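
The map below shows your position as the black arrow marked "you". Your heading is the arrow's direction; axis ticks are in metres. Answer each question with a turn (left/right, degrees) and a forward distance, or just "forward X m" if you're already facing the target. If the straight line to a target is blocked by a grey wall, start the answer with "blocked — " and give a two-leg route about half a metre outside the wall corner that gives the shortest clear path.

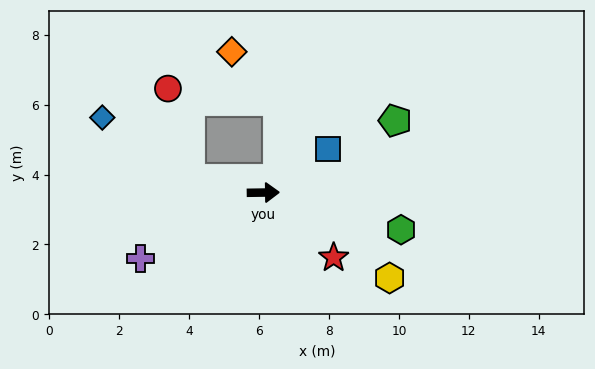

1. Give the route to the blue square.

turn left 33°, forward 2.2 m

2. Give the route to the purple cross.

turn right 153°, forward 4.0 m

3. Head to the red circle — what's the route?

blocked — turn left 168°, forward 2.1 m, then turn right 65°, forward 2.7 m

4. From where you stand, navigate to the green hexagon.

turn right 16°, forward 4.1 m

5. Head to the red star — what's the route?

turn right 44°, forward 2.7 m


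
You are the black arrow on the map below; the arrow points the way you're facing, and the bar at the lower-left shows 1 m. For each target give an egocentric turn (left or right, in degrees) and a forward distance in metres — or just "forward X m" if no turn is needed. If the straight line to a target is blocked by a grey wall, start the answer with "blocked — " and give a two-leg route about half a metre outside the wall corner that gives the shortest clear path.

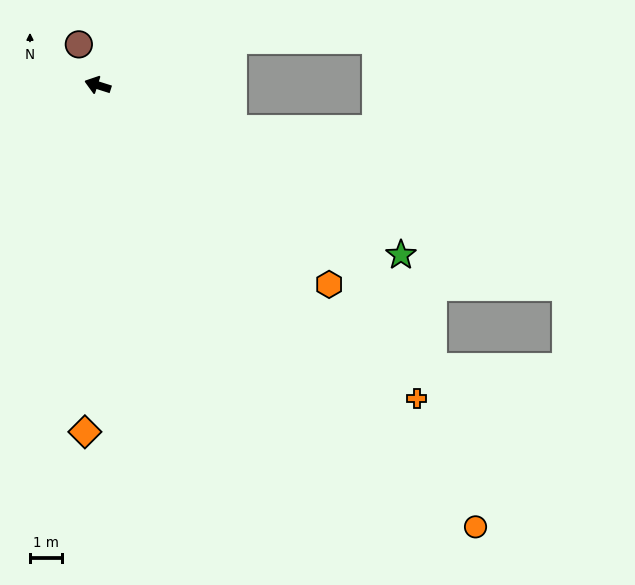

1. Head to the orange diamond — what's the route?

turn left 106°, forward 10.9 m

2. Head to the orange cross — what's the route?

turn left 153°, forward 14.0 m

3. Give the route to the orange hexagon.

turn left 157°, forward 9.6 m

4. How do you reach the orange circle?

turn left 148°, forward 18.2 m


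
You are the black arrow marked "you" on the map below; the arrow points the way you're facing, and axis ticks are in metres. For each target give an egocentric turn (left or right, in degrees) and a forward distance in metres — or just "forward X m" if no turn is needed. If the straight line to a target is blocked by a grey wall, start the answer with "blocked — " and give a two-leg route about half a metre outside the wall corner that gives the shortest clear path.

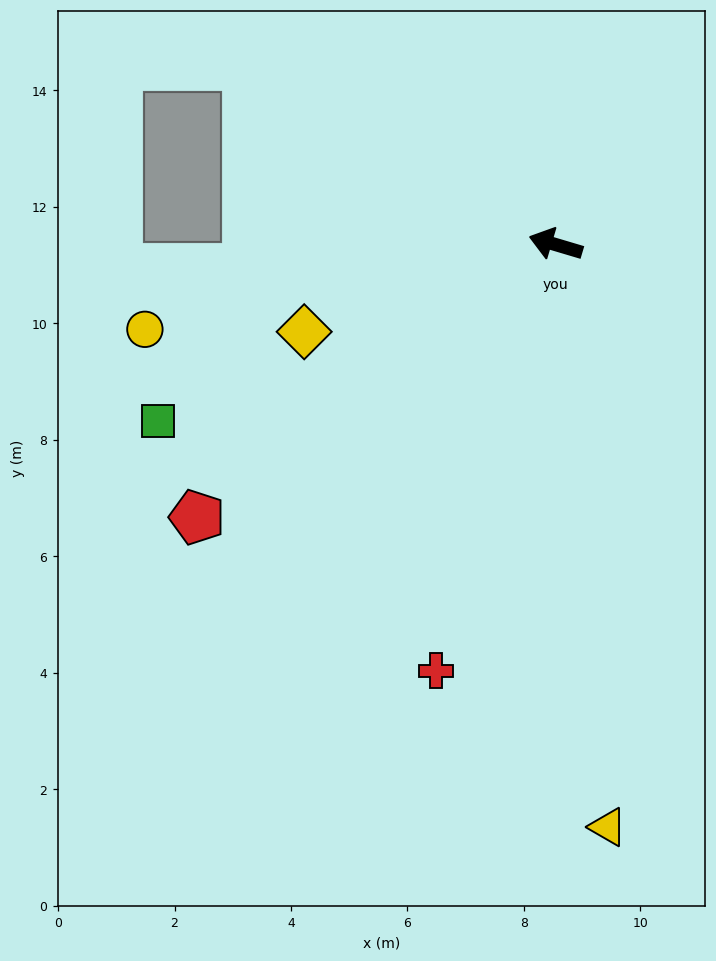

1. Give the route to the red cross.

turn left 91°, forward 7.6 m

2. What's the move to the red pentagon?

turn left 54°, forward 7.7 m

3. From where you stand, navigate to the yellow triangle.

turn left 112°, forward 10.0 m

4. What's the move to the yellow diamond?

turn left 36°, forward 4.6 m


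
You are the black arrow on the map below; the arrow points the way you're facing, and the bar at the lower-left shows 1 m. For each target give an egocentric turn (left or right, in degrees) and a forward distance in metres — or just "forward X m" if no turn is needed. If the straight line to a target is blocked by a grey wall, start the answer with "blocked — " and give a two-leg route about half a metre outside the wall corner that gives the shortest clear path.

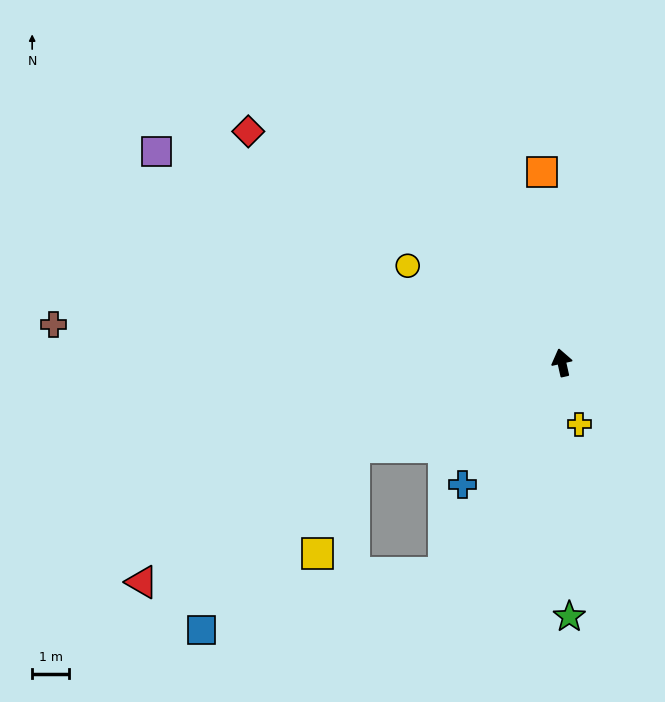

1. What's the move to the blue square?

blocked — turn left 100°, forward 6.1 m, then turn left 27°, forward 6.4 m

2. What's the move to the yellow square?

blocked — turn left 100°, forward 6.1 m, then turn left 48°, forward 3.0 m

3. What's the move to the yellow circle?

turn left 45°, forward 4.9 m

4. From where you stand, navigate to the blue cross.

turn left 128°, forward 4.3 m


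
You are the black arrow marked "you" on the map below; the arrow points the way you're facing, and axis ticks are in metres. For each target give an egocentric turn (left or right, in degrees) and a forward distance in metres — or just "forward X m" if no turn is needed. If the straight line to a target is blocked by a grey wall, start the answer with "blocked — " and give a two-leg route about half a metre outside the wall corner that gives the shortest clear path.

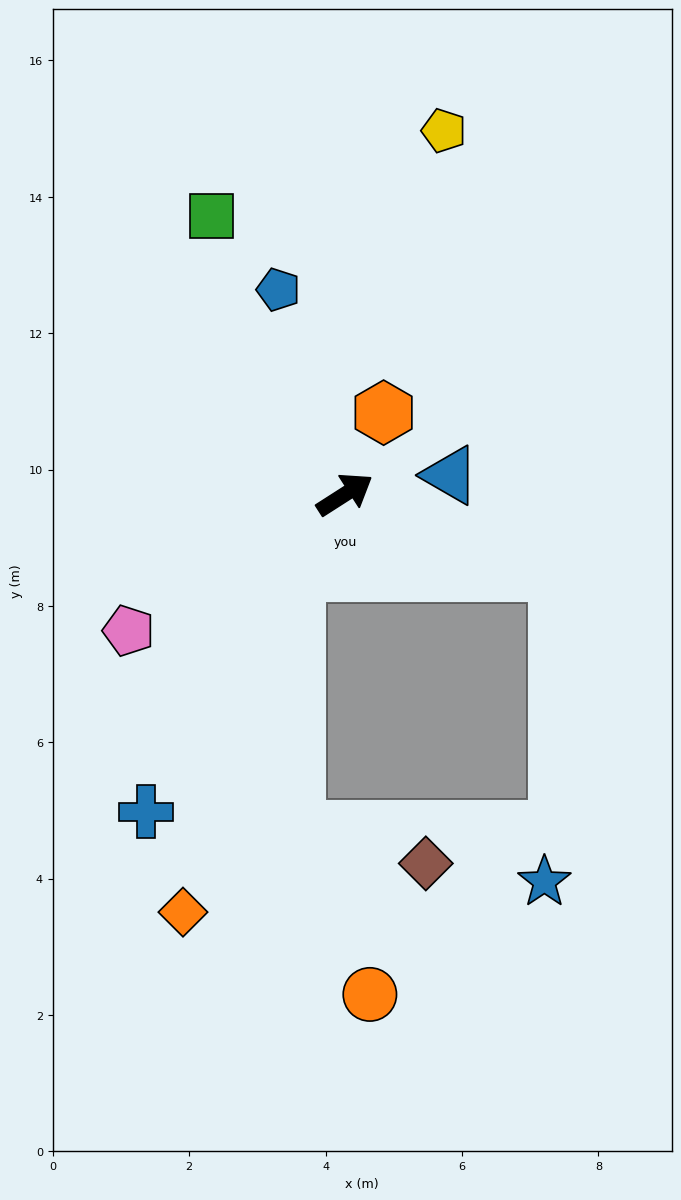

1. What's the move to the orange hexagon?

turn left 32°, forward 1.3 m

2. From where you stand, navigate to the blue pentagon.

turn left 75°, forward 3.2 m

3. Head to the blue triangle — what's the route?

turn right 22°, forward 1.6 m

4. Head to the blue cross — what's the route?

turn right 155°, forward 5.5 m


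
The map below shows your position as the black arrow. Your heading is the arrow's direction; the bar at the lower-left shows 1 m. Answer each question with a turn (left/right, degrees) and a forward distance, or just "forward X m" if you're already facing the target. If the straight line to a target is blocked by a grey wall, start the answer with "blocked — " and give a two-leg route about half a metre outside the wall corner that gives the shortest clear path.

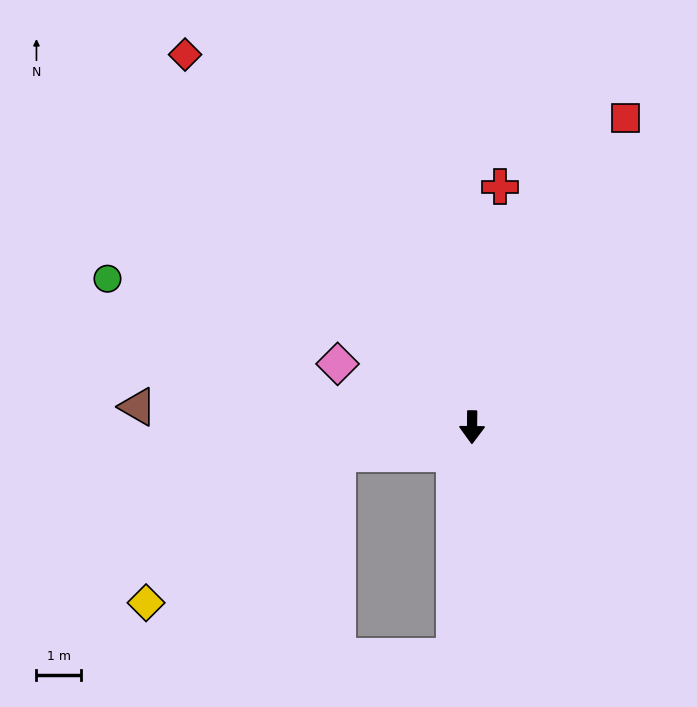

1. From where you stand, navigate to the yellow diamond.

blocked — turn right 78°, forward 3.1 m, then turn left 27°, forward 5.5 m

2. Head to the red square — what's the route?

turn left 154°, forward 7.8 m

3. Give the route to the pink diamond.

turn right 115°, forward 3.4 m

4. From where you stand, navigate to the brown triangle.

turn right 93°, forward 7.6 m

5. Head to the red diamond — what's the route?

turn right 142°, forward 10.7 m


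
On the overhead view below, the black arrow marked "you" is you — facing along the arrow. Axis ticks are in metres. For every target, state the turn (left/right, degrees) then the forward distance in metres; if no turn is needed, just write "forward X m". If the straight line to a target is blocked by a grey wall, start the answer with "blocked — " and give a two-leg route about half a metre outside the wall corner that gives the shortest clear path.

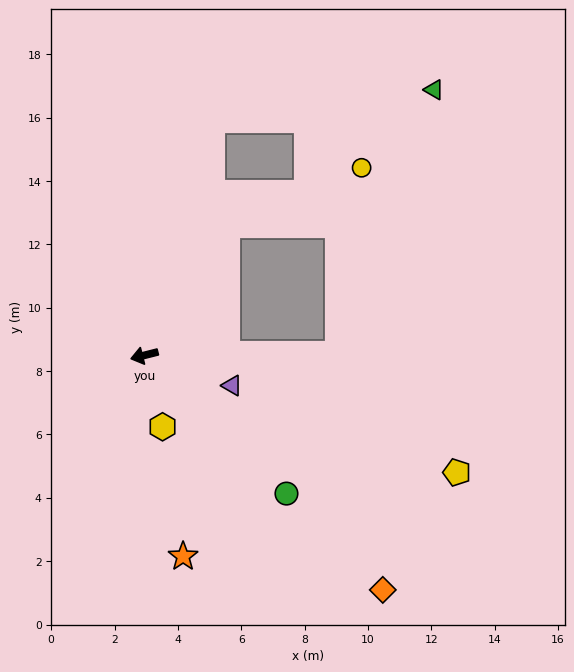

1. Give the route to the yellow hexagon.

turn left 90°, forward 2.3 m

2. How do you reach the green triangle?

blocked — turn left 166°, forward 6.1 m, then turn left 70°, forward 8.9 m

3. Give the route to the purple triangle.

turn left 147°, forward 2.9 m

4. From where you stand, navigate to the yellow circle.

blocked — turn left 166°, forward 6.1 m, then turn left 83°, forward 5.9 m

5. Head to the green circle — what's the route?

turn left 122°, forward 6.3 m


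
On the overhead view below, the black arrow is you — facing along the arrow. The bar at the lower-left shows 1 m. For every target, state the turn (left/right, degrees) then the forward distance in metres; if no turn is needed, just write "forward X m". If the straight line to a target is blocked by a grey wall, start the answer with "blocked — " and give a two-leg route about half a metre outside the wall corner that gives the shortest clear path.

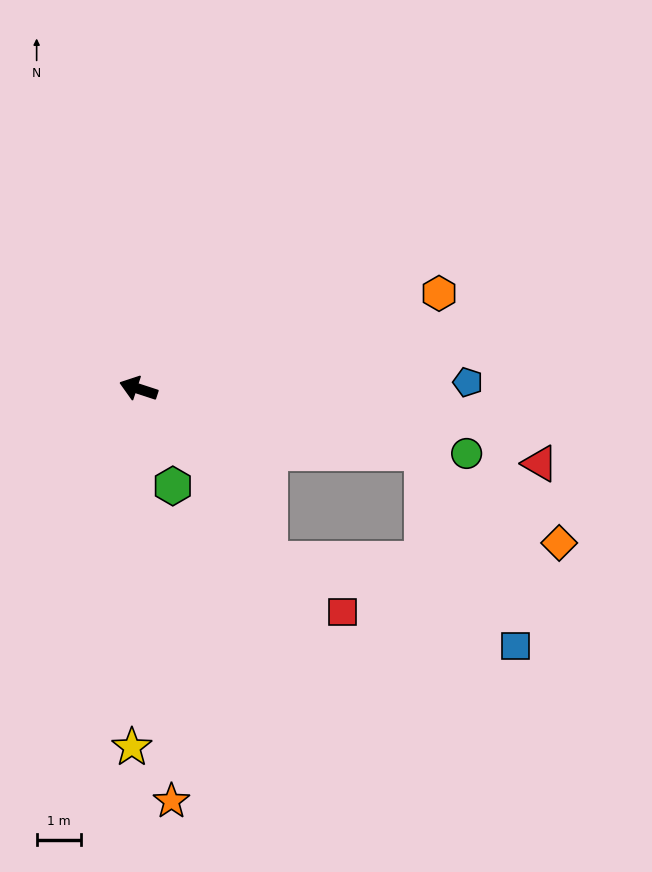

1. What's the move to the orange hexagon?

turn right 144°, forward 7.1 m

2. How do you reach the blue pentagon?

turn right 161°, forward 7.4 m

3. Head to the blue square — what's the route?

blocked — turn right 174°, forward 6.5 m, then turn right 52°, forward 4.8 m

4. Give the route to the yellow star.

turn left 107°, forward 8.0 m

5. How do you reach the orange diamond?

blocked — turn right 174°, forward 6.5 m, then turn right 22°, forward 3.7 m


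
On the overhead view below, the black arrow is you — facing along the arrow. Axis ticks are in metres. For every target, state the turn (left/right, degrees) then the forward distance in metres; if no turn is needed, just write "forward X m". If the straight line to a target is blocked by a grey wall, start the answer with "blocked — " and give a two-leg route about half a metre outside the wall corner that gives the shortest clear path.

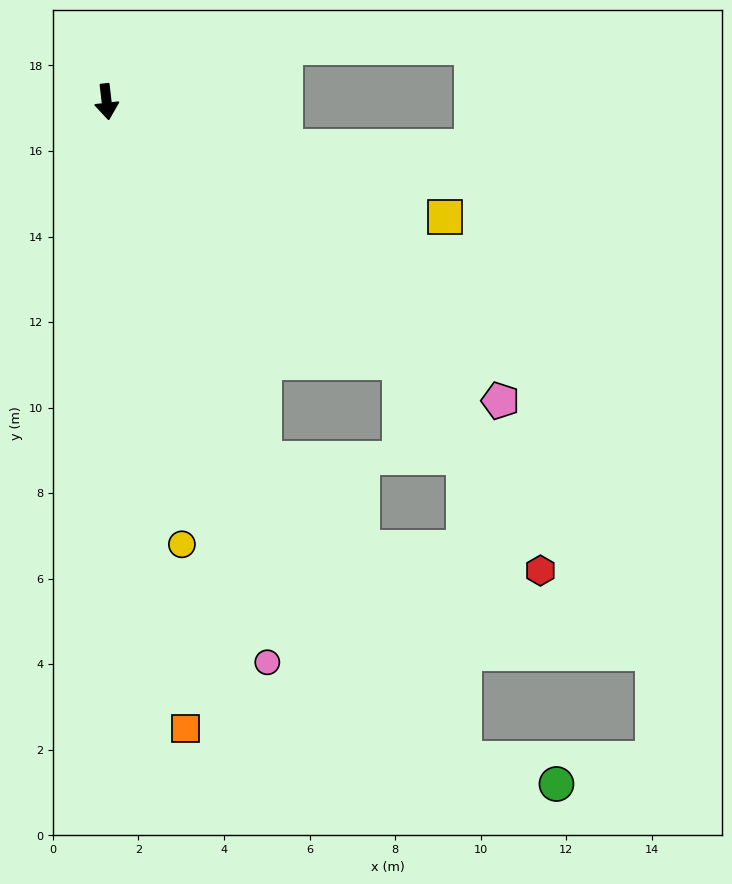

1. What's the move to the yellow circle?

turn left 3°, forward 10.5 m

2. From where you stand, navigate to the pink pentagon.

turn left 46°, forward 11.6 m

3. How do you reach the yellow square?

turn left 65°, forward 8.4 m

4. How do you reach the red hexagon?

blocked — turn left 42°, forward 9.2 m, then turn right 15°, forward 5.9 m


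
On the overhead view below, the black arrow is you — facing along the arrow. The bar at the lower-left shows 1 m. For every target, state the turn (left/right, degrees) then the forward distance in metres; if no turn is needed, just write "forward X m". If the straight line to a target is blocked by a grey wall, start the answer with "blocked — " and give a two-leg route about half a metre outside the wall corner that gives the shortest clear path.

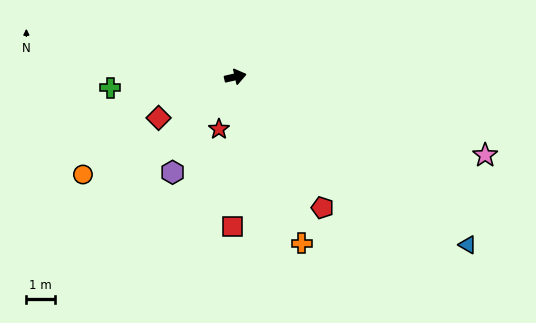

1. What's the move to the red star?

turn right 120°, forward 1.9 m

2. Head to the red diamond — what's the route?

turn right 165°, forward 3.1 m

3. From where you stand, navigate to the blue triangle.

turn right 49°, forward 10.1 m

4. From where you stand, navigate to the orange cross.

turn right 81°, forward 6.3 m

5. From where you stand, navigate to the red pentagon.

turn right 69°, forward 5.6 m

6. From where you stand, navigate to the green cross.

turn left 172°, forward 4.4 m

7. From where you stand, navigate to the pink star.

turn right 30°, forward 9.3 m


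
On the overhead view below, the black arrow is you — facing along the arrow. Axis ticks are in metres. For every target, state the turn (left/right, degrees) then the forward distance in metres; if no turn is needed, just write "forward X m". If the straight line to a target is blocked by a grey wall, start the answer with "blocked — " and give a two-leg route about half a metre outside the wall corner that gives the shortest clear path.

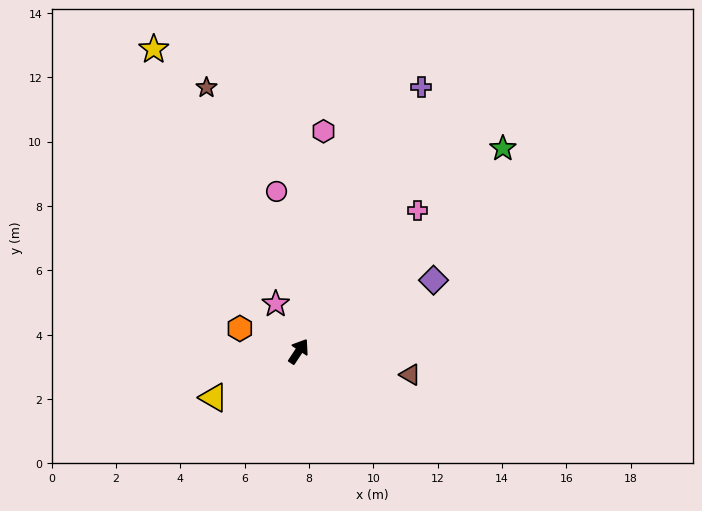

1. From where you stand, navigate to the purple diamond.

turn right 29°, forward 4.7 m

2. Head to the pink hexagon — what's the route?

turn left 27°, forward 6.9 m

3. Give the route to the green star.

turn right 12°, forward 8.9 m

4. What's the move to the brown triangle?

turn right 68°, forward 3.5 m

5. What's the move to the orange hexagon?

turn left 102°, forward 2.0 m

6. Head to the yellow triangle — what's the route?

turn left 152°, forward 3.0 m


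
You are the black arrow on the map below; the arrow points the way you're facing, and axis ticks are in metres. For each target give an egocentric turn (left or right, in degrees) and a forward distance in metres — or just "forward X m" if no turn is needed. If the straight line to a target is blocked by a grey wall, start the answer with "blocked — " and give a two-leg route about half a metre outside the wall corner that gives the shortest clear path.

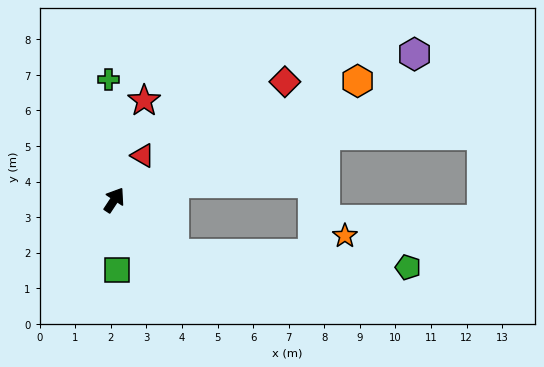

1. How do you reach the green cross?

turn left 36°, forward 3.4 m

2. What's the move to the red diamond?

turn right 22°, forward 5.8 m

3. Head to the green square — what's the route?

turn right 144°, forward 2.0 m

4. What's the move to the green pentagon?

blocked — turn right 99°, forward 2.3 m, then turn left 39°, forward 6.6 m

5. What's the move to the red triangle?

forward 1.5 m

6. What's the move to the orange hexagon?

turn right 31°, forward 7.6 m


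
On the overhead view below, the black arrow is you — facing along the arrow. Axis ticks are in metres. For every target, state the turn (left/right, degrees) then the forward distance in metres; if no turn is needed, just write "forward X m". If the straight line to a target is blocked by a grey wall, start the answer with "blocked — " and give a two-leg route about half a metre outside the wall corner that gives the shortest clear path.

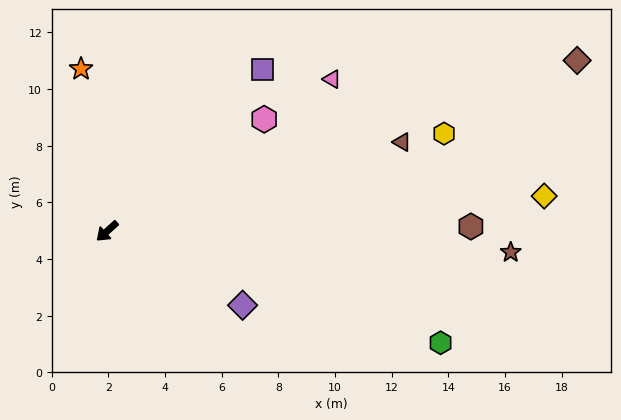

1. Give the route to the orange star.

turn right 123°, forward 5.8 m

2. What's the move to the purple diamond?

turn left 109°, forward 5.4 m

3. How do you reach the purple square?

turn right 176°, forward 7.9 m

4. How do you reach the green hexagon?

turn left 119°, forward 12.4 m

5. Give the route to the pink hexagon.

turn left 173°, forward 6.8 m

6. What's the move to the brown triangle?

turn left 155°, forward 10.9 m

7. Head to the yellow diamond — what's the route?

turn left 143°, forward 15.5 m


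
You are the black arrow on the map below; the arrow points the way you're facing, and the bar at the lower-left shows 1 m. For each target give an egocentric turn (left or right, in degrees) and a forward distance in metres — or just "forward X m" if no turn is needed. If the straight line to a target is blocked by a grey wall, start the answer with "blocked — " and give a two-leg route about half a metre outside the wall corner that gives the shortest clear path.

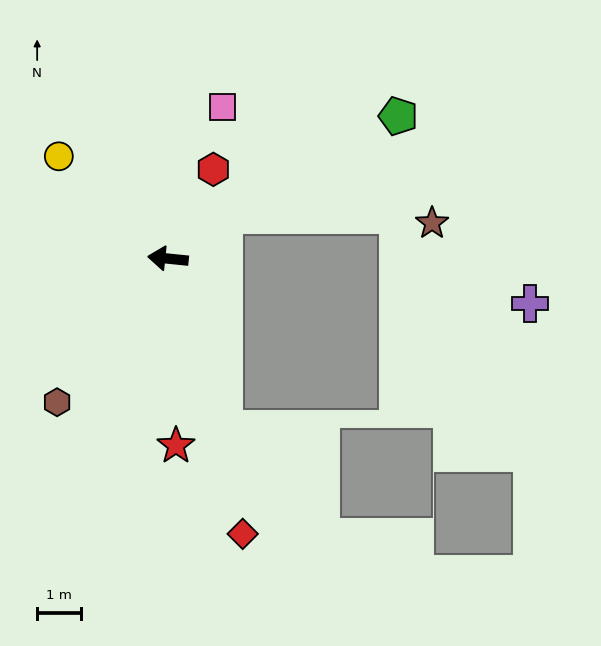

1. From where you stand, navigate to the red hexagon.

turn right 111°, forward 2.3 m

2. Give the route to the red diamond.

turn left 111°, forward 6.5 m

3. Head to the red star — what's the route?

turn left 98°, forward 4.2 m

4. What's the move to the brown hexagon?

turn left 58°, forward 4.1 m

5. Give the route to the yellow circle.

turn right 37°, forward 3.4 m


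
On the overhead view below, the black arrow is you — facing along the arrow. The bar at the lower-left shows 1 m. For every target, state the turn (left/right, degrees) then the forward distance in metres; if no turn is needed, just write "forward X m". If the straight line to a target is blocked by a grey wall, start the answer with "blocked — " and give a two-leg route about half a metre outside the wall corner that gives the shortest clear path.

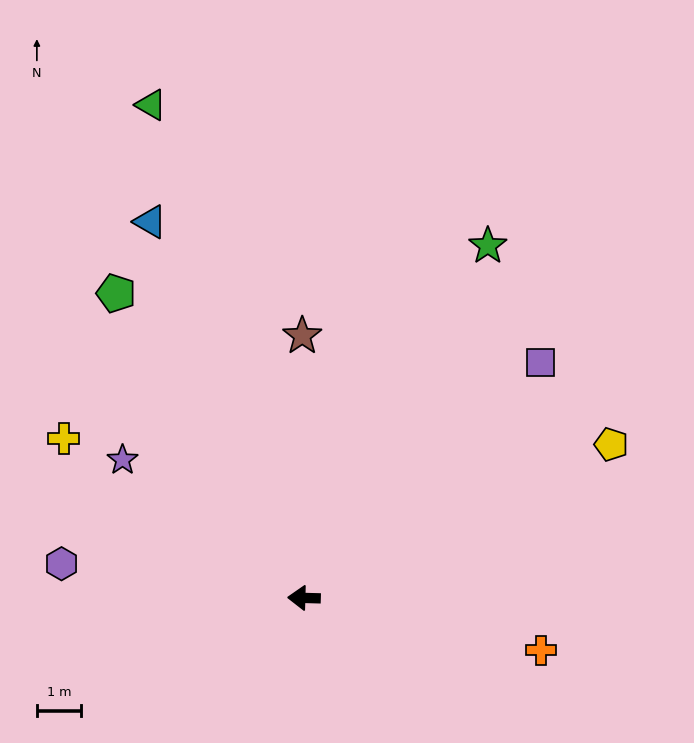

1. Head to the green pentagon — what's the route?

turn right 57°, forward 8.1 m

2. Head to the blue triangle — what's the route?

turn right 66°, forward 9.2 m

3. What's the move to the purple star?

turn right 36°, forward 5.1 m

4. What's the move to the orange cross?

turn left 169°, forward 5.5 m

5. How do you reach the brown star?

turn right 88°, forward 5.9 m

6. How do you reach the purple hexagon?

turn right 6°, forward 5.5 m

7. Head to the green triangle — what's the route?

turn right 71°, forward 11.6 m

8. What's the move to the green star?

turn right 116°, forward 9.0 m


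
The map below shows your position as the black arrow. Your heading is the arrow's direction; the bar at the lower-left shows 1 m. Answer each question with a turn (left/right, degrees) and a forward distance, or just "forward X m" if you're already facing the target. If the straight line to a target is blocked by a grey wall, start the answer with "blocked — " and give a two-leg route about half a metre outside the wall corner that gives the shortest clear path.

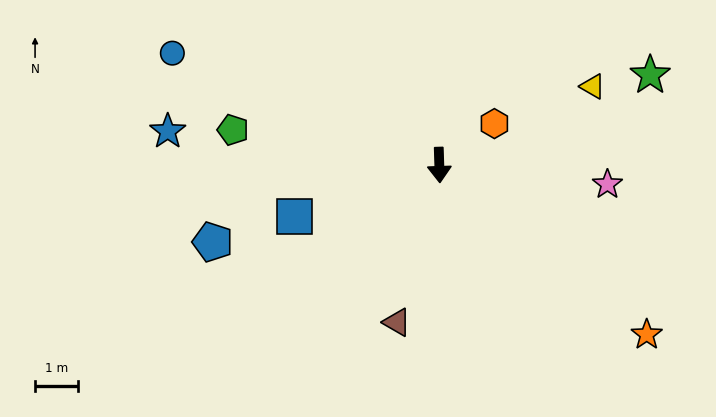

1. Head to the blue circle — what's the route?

turn right 115°, forward 6.8 m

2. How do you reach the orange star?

turn left 49°, forward 6.3 m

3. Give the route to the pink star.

turn left 82°, forward 4.0 m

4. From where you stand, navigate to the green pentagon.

turn right 102°, forward 4.9 m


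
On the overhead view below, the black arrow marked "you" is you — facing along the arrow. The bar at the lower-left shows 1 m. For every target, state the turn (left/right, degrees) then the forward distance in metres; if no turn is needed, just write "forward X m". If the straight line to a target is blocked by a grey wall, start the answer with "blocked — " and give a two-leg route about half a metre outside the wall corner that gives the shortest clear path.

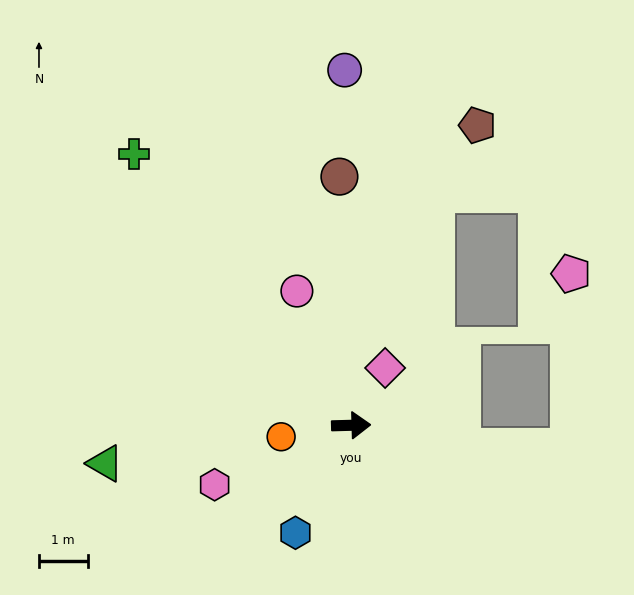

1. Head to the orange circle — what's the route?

turn right 172°, forward 1.5 m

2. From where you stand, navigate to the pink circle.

turn left 110°, forward 3.0 m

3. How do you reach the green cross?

turn left 127°, forward 7.2 m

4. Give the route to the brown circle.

turn left 91°, forward 5.1 m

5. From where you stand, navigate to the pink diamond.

turn left 58°, forward 1.4 m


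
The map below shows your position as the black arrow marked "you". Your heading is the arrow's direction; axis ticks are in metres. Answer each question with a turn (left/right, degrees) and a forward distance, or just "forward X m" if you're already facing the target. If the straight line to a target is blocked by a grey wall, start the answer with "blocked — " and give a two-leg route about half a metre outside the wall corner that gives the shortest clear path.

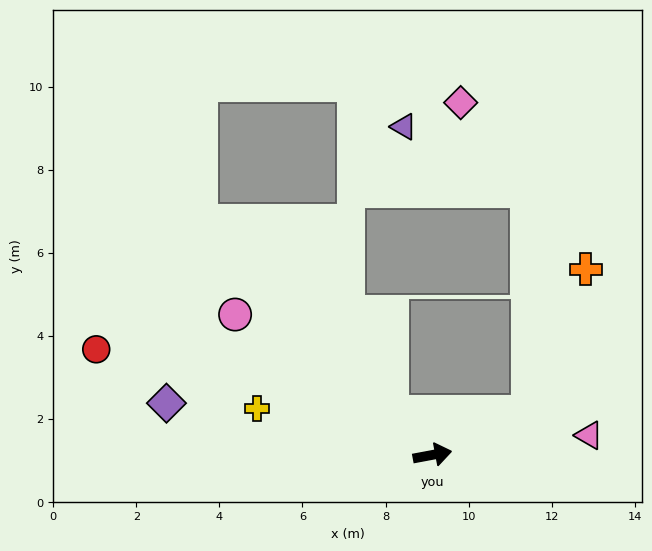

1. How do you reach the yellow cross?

turn left 155°, forward 4.4 m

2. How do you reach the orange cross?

blocked — turn left 13°, forward 2.5 m, then turn left 45°, forward 3.7 m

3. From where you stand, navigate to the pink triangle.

turn right 3°, forward 3.8 m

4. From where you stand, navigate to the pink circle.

turn left 134°, forward 5.8 m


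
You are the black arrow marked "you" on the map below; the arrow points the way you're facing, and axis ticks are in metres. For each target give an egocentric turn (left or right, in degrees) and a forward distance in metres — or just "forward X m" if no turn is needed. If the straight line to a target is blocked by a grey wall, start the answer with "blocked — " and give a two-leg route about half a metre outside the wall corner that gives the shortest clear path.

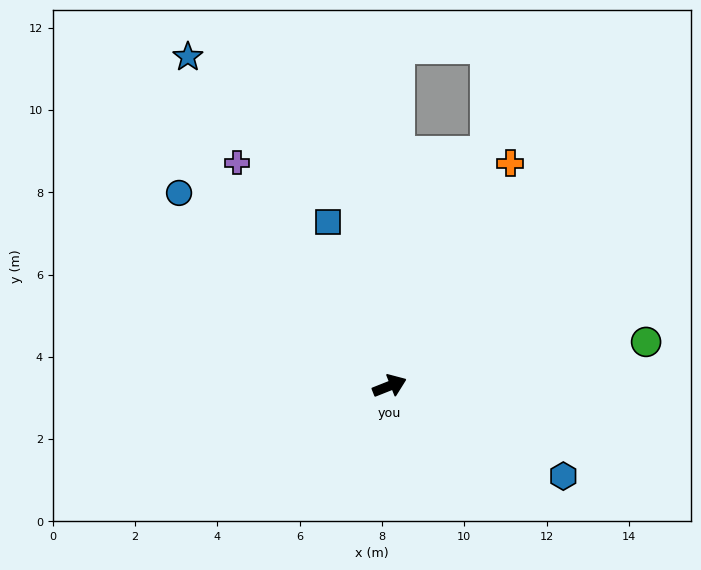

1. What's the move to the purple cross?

turn left 103°, forward 6.6 m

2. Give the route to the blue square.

turn left 89°, forward 4.3 m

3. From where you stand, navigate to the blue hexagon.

turn right 49°, forward 4.8 m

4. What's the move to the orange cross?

turn left 40°, forward 6.2 m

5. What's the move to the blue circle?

turn left 116°, forward 6.9 m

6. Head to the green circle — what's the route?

turn right 12°, forward 6.3 m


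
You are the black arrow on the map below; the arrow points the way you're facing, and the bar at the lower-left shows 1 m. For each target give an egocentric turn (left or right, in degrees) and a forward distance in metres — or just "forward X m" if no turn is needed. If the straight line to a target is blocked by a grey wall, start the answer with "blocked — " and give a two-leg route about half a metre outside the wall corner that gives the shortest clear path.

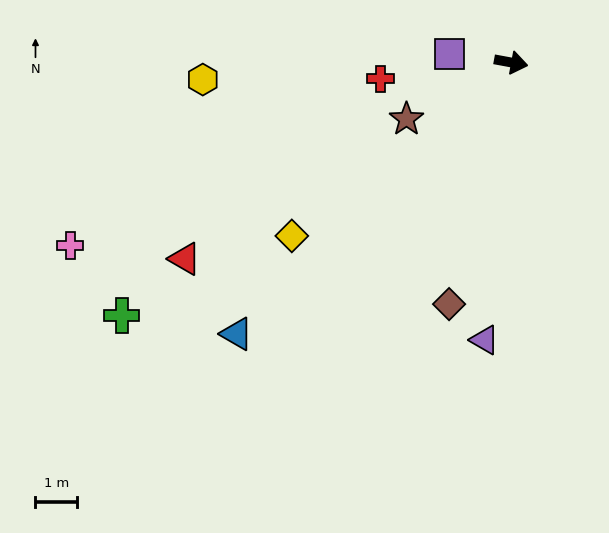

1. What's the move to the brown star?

turn right 141°, forward 2.8 m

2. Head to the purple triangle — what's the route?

turn right 85°, forward 6.7 m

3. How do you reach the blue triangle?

turn right 125°, forward 9.2 m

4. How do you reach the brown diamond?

turn right 94°, forward 6.0 m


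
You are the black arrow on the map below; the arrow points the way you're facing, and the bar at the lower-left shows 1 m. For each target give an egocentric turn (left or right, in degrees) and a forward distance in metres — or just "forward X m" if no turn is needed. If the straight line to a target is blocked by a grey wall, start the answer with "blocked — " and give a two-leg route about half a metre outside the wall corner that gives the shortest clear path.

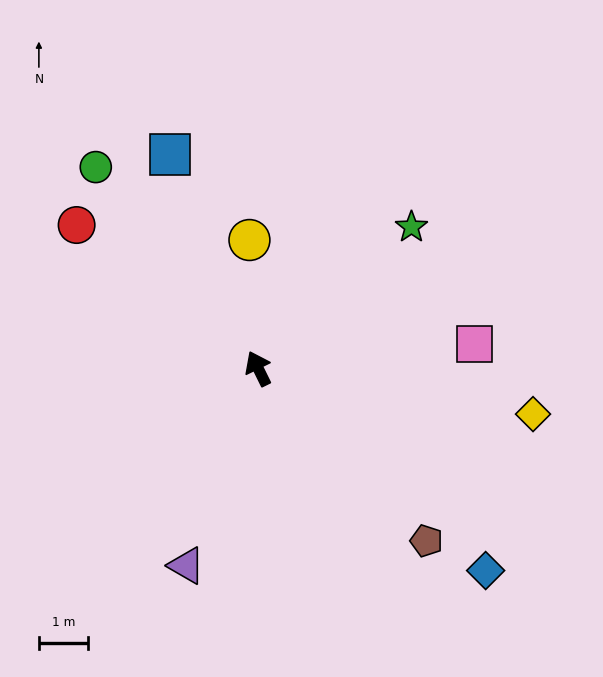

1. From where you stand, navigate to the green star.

turn right 73°, forward 4.3 m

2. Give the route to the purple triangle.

turn left 134°, forward 4.3 m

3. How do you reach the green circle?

turn left 13°, forward 5.3 m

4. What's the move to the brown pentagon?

turn right 162°, forward 5.0 m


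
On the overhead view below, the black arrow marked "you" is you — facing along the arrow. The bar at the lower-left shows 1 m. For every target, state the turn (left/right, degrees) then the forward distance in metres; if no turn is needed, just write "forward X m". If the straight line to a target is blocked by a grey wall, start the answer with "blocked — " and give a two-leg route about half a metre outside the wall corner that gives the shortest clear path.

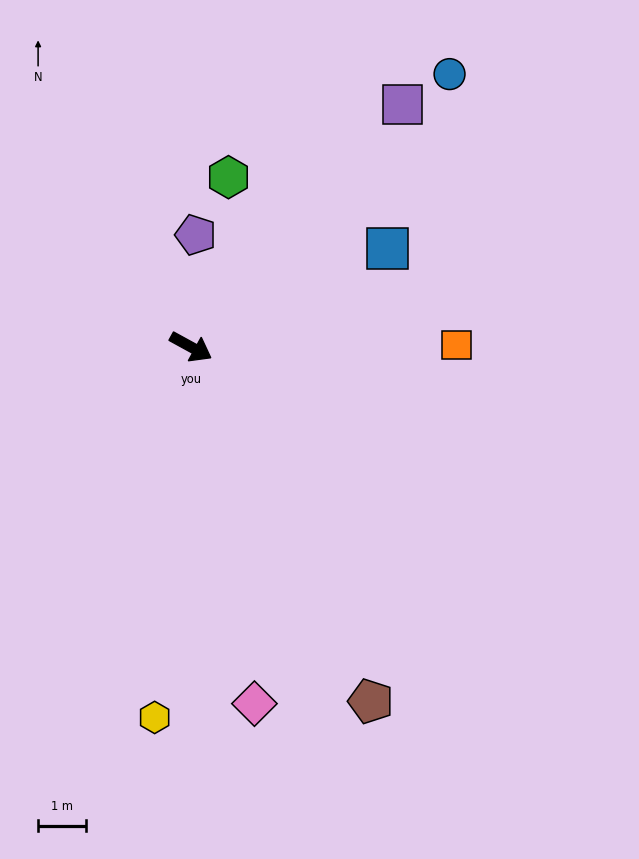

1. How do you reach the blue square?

turn left 55°, forward 4.6 m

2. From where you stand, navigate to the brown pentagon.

turn right 34°, forward 8.3 m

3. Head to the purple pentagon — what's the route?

turn left 116°, forward 2.3 m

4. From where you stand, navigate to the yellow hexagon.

turn right 67°, forward 7.7 m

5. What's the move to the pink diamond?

turn right 51°, forward 7.5 m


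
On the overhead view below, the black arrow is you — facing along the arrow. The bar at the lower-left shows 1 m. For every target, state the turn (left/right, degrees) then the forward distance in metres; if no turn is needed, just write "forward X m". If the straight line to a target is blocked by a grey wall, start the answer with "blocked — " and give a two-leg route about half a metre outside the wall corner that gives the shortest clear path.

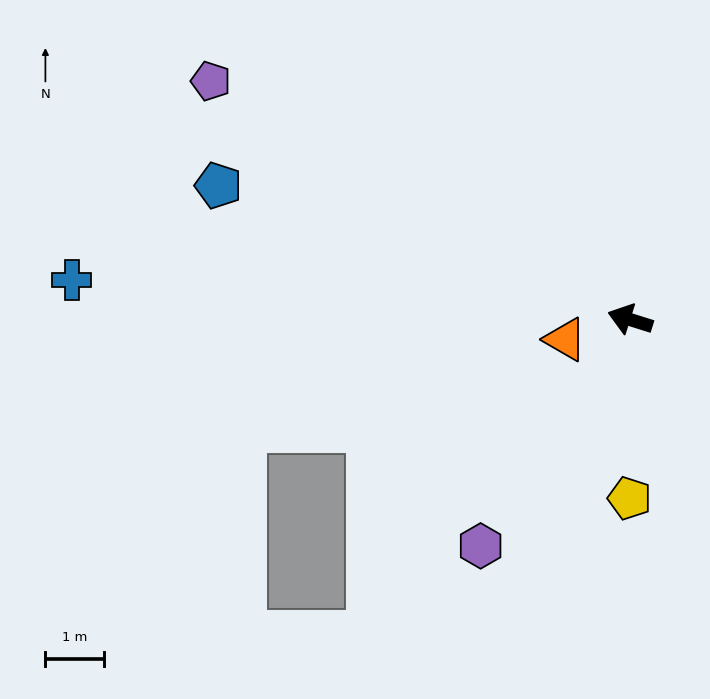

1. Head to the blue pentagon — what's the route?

forward 7.4 m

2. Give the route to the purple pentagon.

turn right 12°, forward 8.3 m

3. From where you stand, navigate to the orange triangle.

turn left 34°, forward 1.2 m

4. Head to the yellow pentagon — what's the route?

turn left 107°, forward 3.1 m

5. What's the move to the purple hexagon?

turn left 74°, forward 4.7 m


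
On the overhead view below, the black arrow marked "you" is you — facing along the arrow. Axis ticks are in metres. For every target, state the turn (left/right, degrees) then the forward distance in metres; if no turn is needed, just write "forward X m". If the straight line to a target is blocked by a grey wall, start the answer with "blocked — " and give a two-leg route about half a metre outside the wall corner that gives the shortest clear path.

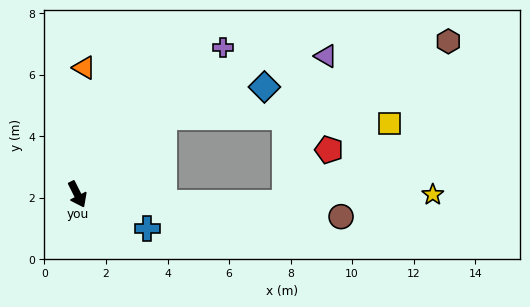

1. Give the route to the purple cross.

turn left 109°, forward 6.7 m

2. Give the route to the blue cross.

turn left 37°, forward 2.5 m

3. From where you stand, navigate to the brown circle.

turn left 59°, forward 8.6 m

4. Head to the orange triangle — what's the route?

turn left 150°, forward 4.1 m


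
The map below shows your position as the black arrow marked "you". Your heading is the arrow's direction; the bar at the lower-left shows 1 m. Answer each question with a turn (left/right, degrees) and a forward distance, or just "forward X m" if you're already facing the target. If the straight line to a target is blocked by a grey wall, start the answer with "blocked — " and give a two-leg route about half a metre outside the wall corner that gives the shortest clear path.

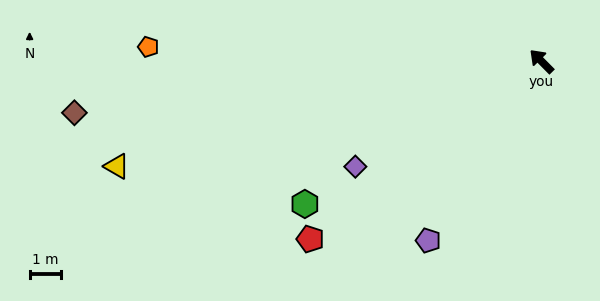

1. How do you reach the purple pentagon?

turn left 103°, forward 6.8 m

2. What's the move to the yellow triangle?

turn left 59°, forward 14.1 m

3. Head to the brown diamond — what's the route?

turn left 52°, forward 15.1 m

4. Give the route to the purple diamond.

turn left 75°, forward 6.9 m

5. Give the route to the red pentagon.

turn left 83°, forward 9.4 m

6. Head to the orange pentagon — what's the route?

turn left 43°, forward 12.6 m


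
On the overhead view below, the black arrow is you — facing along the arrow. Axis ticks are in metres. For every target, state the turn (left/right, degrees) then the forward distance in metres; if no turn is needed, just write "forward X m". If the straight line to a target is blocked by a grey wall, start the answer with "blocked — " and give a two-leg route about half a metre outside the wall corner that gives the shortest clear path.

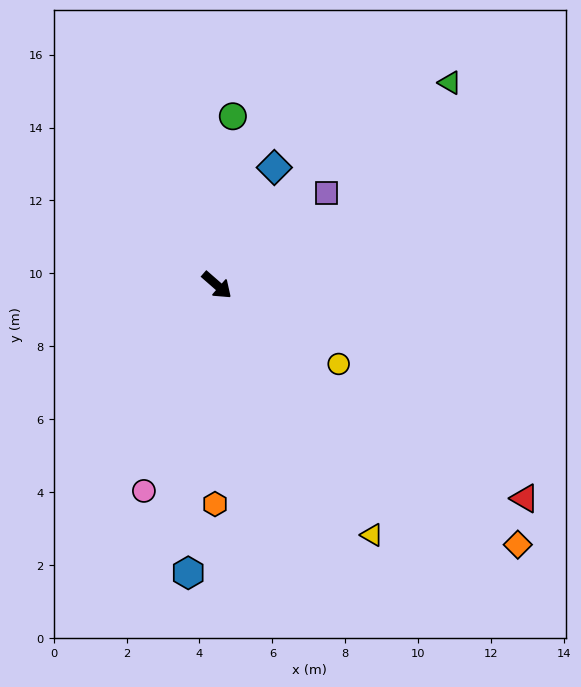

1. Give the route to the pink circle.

turn right 68°, forward 6.0 m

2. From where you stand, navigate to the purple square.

turn left 81°, forward 3.9 m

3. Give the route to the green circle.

turn left 126°, forward 4.7 m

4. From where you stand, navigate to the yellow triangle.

turn right 17°, forward 8.1 m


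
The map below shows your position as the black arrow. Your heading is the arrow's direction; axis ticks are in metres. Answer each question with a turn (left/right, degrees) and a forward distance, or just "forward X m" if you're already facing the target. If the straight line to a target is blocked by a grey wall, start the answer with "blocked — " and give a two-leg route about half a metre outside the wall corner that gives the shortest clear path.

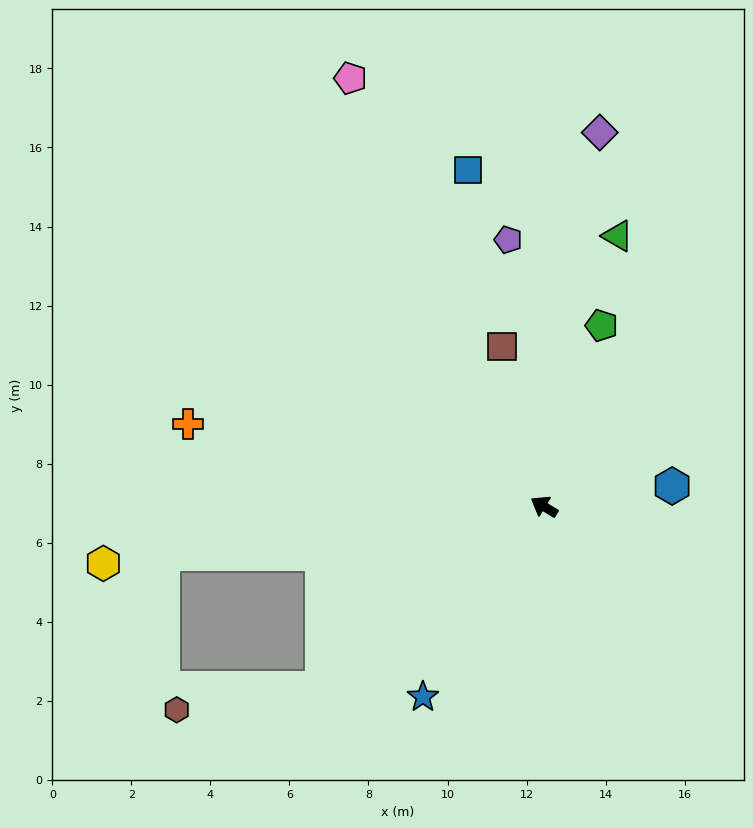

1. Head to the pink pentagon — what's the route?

turn right 34°, forward 11.9 m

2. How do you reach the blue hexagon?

turn right 140°, forward 3.3 m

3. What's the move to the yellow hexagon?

turn left 39°, forward 11.2 m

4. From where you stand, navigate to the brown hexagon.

blocked — turn left 70°, forward 7.3 m, then turn right 30°, forward 3.7 m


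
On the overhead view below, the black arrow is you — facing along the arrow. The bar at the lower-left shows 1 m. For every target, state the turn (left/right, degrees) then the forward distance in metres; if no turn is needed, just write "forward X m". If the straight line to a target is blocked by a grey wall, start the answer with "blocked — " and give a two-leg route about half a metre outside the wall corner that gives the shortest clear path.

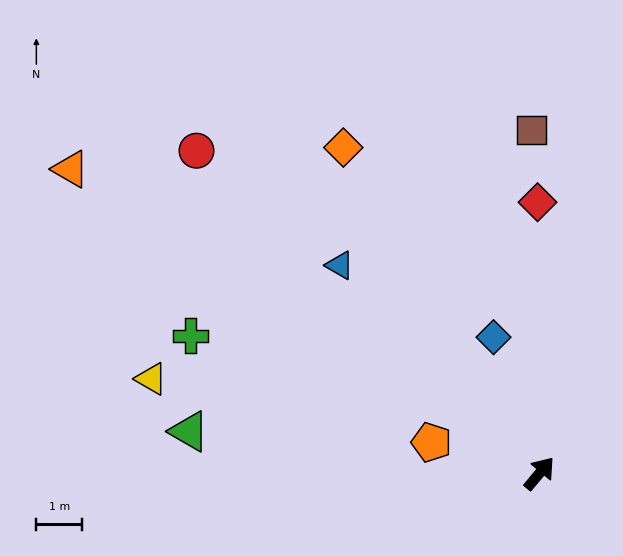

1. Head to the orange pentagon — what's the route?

turn left 114°, forward 2.4 m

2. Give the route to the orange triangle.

turn left 97°, forward 12.2 m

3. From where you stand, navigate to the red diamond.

turn left 40°, forward 5.9 m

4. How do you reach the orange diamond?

turn left 71°, forward 8.3 m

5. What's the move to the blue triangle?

turn left 84°, forward 6.3 m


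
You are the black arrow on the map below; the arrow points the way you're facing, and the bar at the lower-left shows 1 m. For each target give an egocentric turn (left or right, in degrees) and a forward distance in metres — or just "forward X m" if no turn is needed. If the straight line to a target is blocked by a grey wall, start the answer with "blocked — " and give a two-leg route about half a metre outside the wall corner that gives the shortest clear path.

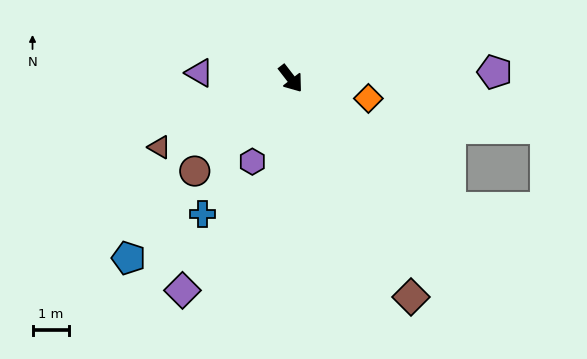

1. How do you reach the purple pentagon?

turn left 54°, forward 5.6 m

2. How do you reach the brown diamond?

turn right 9°, forward 6.8 m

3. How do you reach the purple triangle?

turn right 131°, forward 2.5 m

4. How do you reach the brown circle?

turn right 84°, forward 3.6 m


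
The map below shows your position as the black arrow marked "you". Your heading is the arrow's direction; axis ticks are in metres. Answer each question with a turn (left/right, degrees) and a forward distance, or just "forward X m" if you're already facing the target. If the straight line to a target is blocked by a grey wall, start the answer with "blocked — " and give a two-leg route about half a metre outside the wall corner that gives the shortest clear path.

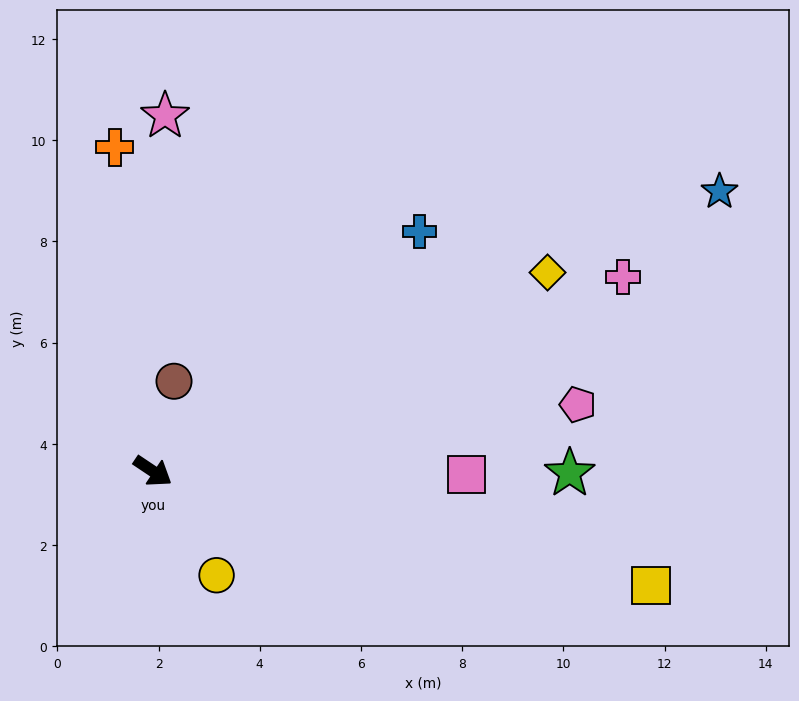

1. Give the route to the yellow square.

turn left 21°, forward 10.1 m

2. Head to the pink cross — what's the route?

turn left 56°, forward 10.0 m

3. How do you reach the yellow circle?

turn right 25°, forward 2.4 m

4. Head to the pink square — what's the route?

turn left 33°, forward 6.2 m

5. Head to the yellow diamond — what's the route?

turn left 60°, forward 8.7 m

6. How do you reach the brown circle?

turn left 111°, forward 1.8 m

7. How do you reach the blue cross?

turn left 76°, forward 7.1 m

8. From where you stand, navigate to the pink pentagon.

turn left 43°, forward 8.5 m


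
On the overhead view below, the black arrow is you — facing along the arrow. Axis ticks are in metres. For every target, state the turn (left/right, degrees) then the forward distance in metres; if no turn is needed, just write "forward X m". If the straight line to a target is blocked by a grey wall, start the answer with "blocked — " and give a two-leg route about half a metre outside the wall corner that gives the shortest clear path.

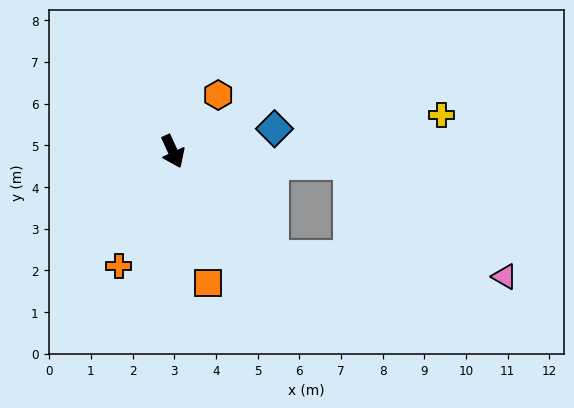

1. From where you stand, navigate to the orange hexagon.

turn left 117°, forward 1.7 m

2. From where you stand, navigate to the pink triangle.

blocked — turn left 62°, forward 4.3 m, then turn right 33°, forward 4.6 m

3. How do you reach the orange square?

turn right 10°, forward 3.3 m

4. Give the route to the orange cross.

turn right 50°, forward 3.0 m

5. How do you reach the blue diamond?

turn left 78°, forward 2.5 m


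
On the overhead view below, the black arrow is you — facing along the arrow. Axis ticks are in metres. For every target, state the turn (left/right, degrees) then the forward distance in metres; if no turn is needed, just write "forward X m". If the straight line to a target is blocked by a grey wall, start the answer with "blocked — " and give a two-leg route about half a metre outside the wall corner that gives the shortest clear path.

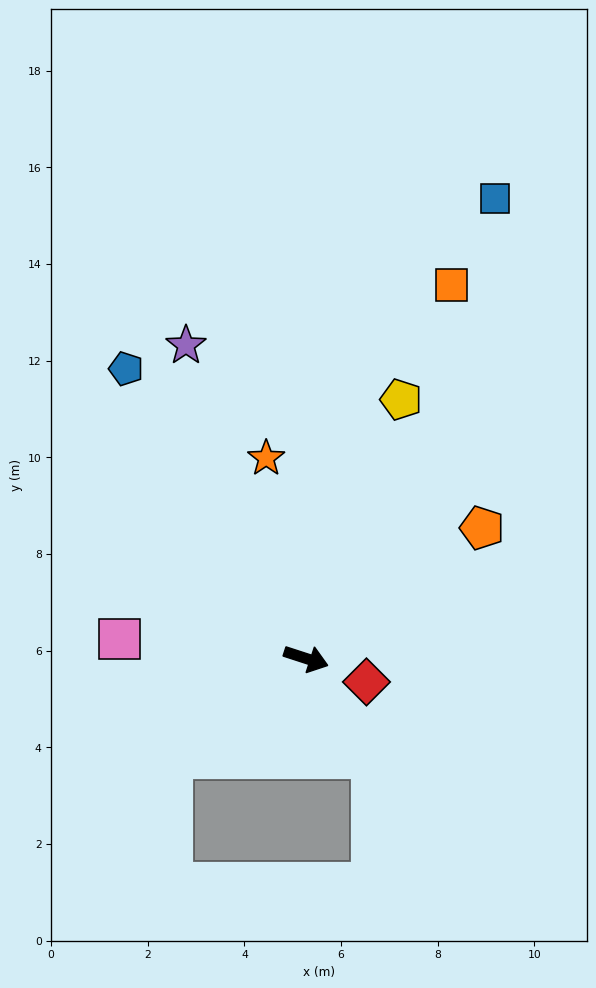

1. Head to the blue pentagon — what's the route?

turn left 140°, forward 7.1 m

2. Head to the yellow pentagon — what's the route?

turn left 88°, forward 5.7 m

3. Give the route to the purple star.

turn left 129°, forward 6.9 m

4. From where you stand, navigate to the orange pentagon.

turn left 55°, forward 4.5 m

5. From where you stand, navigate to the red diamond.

turn right 3°, forward 1.3 m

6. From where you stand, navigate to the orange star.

turn left 119°, forward 4.2 m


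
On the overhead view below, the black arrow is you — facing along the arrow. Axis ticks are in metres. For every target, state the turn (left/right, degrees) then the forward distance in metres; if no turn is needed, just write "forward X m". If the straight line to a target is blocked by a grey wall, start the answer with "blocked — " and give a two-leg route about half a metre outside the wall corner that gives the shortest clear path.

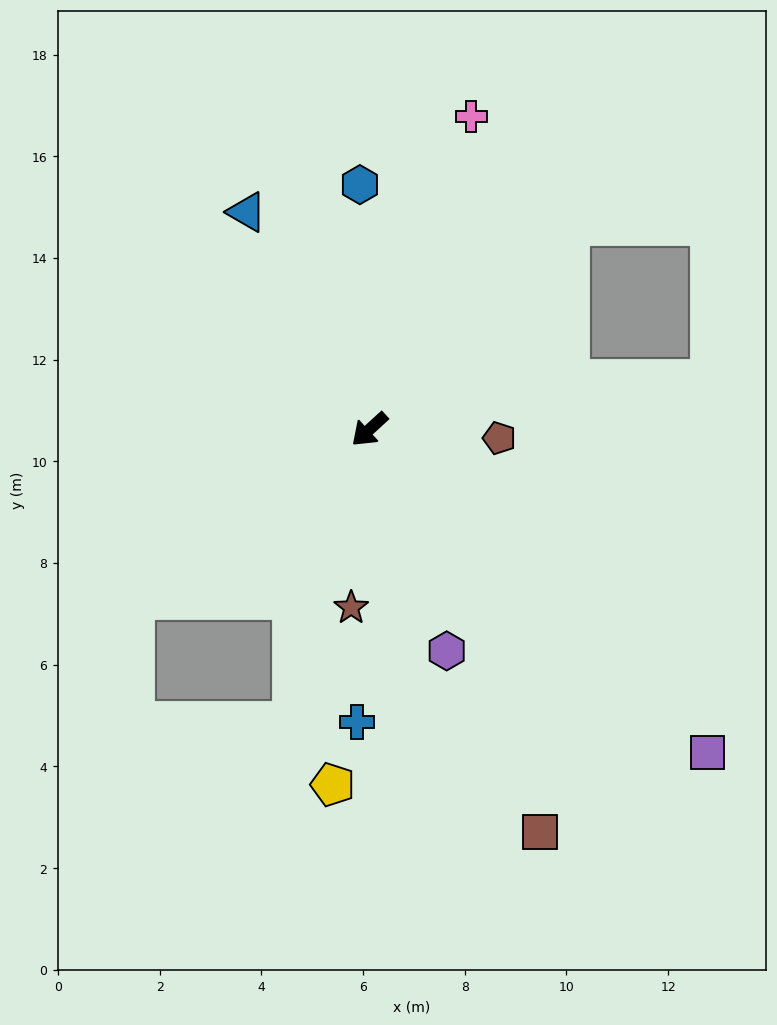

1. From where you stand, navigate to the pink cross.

turn right 150°, forward 6.5 m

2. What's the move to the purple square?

turn left 94°, forward 9.2 m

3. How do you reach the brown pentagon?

turn left 134°, forward 2.6 m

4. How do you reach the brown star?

turn left 42°, forward 3.5 m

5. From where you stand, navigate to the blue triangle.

turn right 103°, forward 4.9 m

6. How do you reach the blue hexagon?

turn right 130°, forward 4.8 m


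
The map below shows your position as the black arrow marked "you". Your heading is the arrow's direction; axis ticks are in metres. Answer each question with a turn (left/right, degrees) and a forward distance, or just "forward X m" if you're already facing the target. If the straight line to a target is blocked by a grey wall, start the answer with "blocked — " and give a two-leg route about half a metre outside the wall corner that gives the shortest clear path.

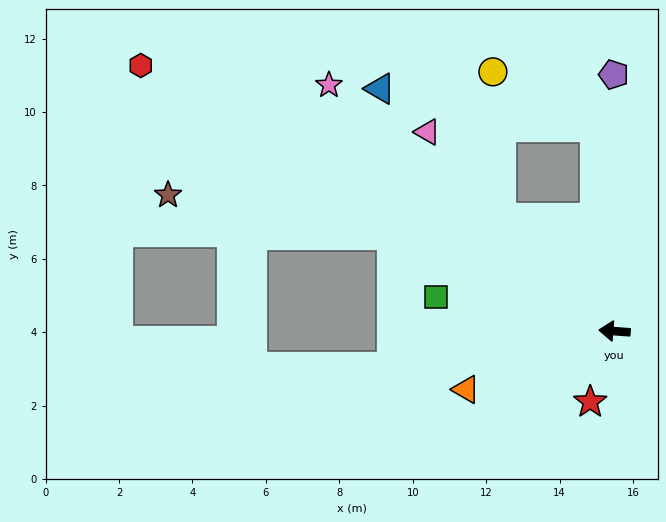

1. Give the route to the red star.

turn left 75°, forward 2.0 m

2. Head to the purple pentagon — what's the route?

turn right 86°, forward 7.0 m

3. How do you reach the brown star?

blocked — turn right 19°, forward 6.6 m, then turn left 13°, forward 6.2 m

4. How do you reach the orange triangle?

turn left 26°, forward 4.3 m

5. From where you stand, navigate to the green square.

turn right 7°, forward 4.9 m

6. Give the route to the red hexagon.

turn right 25°, forward 14.8 m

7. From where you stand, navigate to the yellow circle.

blocked — turn right 40°, forward 4.3 m, then turn right 43°, forward 4.0 m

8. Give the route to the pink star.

turn right 37°, forward 10.3 m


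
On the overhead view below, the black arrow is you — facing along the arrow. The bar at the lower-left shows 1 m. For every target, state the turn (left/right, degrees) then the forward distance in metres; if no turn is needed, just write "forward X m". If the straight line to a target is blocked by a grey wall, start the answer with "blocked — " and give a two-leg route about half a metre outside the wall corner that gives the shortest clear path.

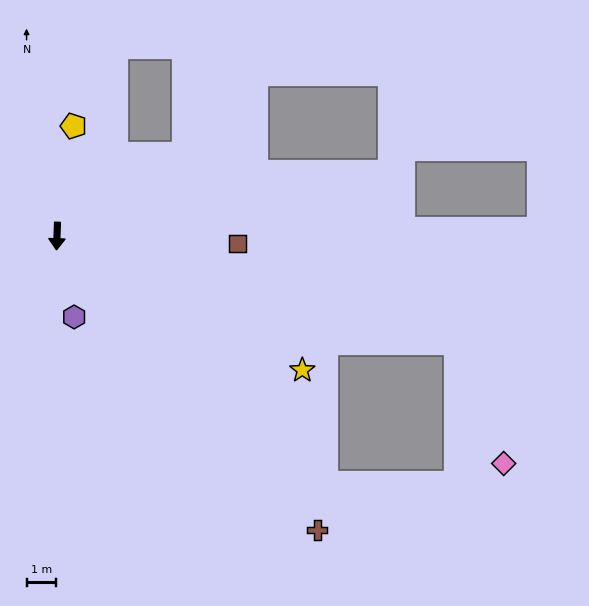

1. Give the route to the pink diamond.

blocked — turn left 77°, forward 14.0 m, then turn right 54°, forward 4.4 m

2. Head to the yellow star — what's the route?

turn left 63°, forward 9.5 m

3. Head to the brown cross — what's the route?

turn left 44°, forward 13.3 m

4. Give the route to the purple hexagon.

turn left 14°, forward 2.8 m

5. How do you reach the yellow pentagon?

turn left 173°, forward 3.8 m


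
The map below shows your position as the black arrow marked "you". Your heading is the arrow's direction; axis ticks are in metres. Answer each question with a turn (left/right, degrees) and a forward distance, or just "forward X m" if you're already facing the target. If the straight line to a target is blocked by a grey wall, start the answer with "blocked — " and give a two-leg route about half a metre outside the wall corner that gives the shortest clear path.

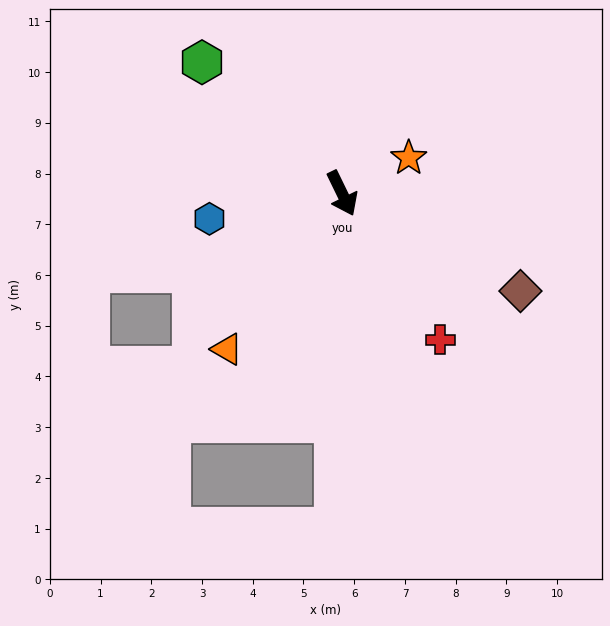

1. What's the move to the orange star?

turn left 92°, forward 1.5 m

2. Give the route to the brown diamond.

turn left 35°, forward 4.0 m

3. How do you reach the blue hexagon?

turn right 105°, forward 2.7 m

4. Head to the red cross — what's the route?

turn left 8°, forward 3.5 m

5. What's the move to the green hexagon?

turn right 159°, forward 3.8 m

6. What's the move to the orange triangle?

turn right 62°, forward 3.8 m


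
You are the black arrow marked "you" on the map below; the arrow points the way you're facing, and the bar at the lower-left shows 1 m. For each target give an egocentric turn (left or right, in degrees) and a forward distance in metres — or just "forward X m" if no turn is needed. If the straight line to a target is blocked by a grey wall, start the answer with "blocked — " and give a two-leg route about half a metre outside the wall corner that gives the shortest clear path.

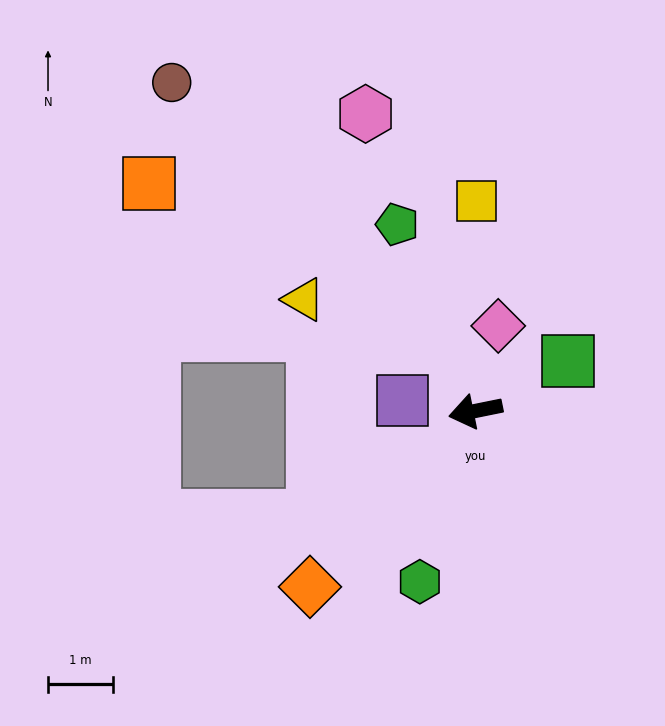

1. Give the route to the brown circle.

turn right 59°, forward 6.9 m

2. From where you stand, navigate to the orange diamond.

turn left 35°, forward 3.7 m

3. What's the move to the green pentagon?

turn right 79°, forward 3.1 m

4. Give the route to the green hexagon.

turn left 60°, forward 2.8 m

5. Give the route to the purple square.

turn right 20°, forward 1.1 m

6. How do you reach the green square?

turn right 163°, forward 1.6 m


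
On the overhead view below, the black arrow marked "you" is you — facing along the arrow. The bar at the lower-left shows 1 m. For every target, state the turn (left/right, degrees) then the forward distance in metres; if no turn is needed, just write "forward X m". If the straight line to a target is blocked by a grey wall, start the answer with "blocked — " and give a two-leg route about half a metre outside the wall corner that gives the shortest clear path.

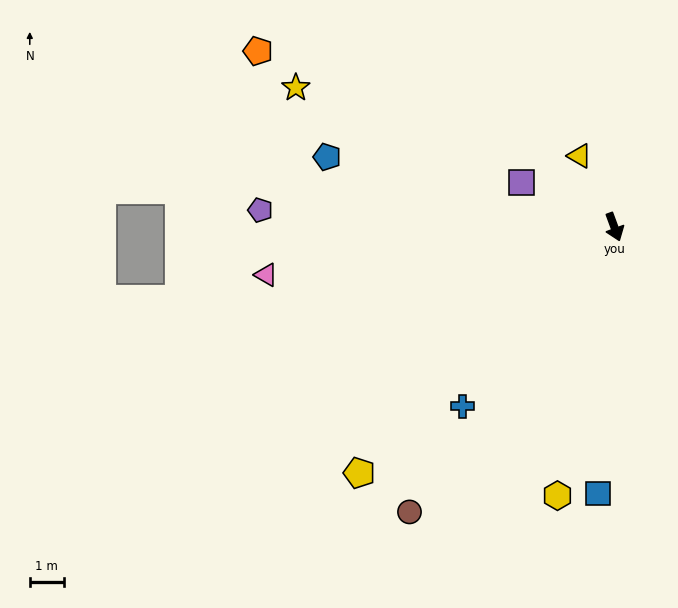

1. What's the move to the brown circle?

turn right 56°, forward 10.4 m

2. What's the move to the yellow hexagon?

turn right 32°, forward 8.1 m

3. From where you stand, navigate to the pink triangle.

turn right 102°, forward 10.4 m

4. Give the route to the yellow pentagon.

turn right 66°, forward 10.5 m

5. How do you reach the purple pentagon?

turn right 113°, forward 10.5 m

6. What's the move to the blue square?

turn right 24°, forward 7.9 m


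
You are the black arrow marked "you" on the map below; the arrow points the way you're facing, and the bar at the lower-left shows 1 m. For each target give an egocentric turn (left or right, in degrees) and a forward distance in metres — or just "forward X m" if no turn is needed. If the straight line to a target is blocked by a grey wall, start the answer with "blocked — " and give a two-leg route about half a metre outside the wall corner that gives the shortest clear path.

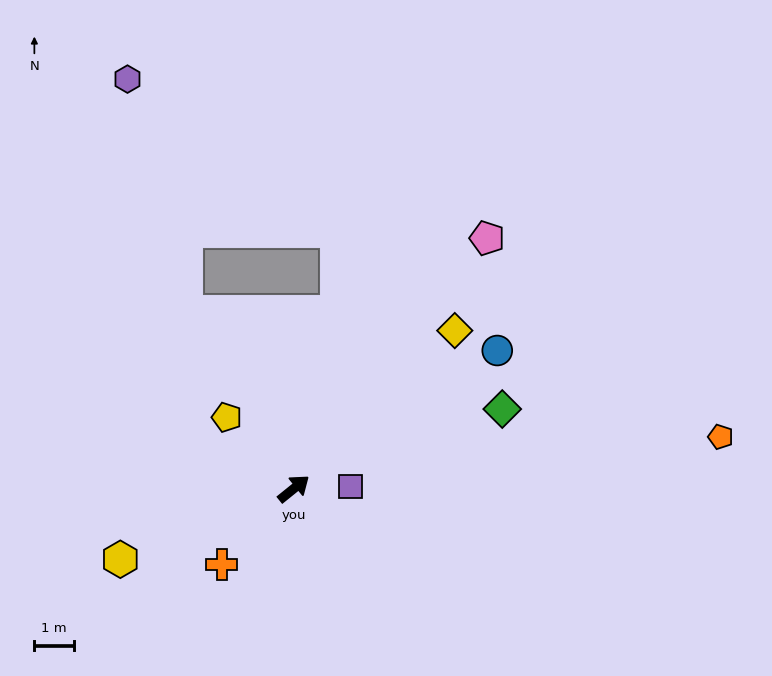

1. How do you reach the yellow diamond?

turn left 6°, forward 5.7 m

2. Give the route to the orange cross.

turn right 172°, forward 2.6 m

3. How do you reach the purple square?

turn right 37°, forward 1.4 m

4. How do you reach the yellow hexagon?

turn left 163°, forward 4.7 m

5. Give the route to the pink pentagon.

turn left 13°, forward 8.0 m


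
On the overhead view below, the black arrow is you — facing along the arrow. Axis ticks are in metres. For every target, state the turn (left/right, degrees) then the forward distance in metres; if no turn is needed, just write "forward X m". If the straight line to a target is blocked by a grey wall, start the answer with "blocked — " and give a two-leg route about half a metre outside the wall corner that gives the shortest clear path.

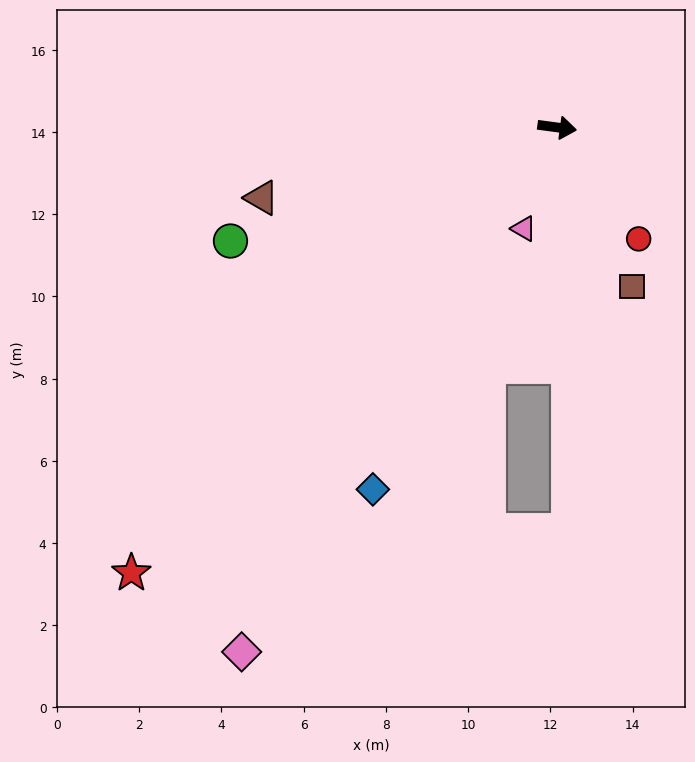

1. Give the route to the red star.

turn right 126°, forward 15.0 m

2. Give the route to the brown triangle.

turn right 159°, forward 7.4 m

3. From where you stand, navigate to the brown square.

turn right 57°, forward 4.3 m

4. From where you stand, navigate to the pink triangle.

turn right 101°, forward 2.6 m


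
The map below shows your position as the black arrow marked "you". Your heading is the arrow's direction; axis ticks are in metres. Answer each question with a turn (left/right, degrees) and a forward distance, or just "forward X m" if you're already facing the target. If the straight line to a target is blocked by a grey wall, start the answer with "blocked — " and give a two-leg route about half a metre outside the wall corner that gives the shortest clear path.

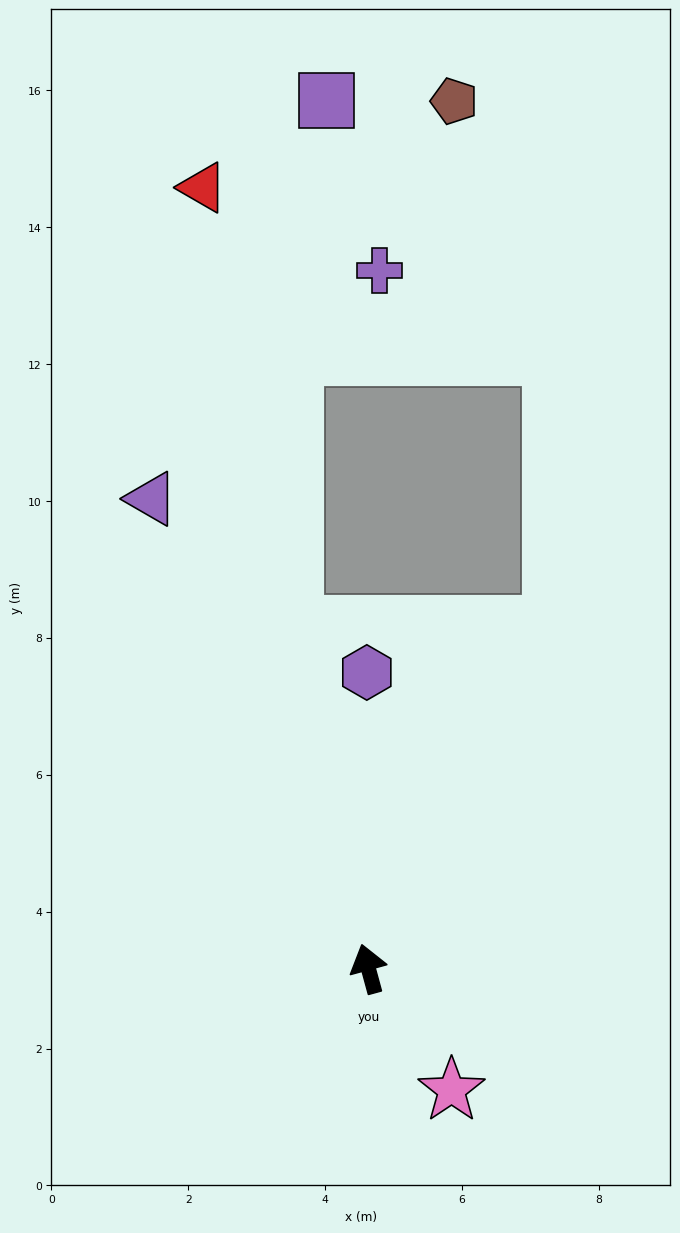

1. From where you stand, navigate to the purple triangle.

turn left 10°, forward 7.6 m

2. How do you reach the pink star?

turn right 161°, forward 2.1 m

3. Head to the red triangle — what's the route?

turn right 3°, forward 11.7 m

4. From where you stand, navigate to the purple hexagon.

turn right 15°, forward 4.3 m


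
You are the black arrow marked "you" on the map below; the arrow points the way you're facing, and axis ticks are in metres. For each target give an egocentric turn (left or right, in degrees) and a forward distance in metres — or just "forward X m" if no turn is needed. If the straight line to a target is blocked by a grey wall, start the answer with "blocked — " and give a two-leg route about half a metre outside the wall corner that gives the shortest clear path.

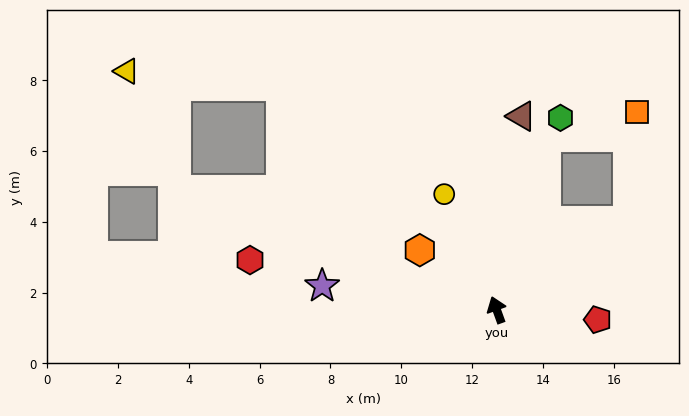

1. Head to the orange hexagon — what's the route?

turn left 32°, forward 2.7 m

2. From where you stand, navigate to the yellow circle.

turn left 4°, forward 3.6 m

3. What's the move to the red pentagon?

turn right 115°, forward 2.9 m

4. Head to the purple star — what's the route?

turn left 62°, forward 5.0 m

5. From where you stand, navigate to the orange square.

blocked — turn right 76°, forward 4.5 m, then turn left 52°, forward 3.1 m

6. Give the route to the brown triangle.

turn right 27°, forward 5.5 m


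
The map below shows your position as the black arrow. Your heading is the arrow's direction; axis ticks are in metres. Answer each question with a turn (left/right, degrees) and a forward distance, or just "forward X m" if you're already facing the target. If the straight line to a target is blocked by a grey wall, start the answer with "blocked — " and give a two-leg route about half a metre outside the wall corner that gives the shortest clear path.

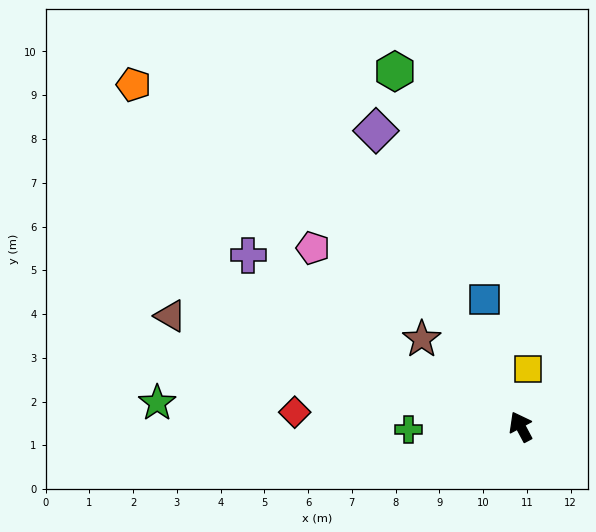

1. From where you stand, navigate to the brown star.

turn left 20°, forward 3.0 m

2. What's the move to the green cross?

turn left 63°, forward 2.6 m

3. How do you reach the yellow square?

turn right 35°, forward 1.3 m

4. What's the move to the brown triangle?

turn left 44°, forward 8.4 m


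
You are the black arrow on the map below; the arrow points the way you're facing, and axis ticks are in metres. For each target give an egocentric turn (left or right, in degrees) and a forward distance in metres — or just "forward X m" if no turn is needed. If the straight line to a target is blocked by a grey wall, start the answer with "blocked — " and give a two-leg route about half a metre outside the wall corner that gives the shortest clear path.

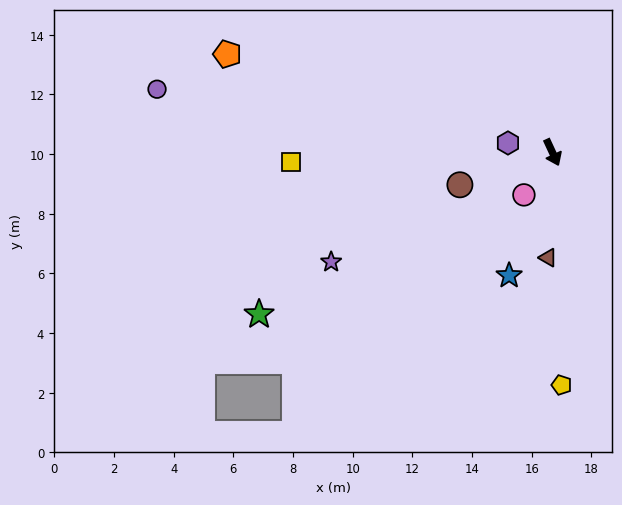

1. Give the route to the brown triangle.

turn right 27°, forward 3.5 m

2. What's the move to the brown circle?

turn right 96°, forward 3.3 m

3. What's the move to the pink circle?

turn right 59°, forward 1.7 m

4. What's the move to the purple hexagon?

turn right 127°, forward 1.5 m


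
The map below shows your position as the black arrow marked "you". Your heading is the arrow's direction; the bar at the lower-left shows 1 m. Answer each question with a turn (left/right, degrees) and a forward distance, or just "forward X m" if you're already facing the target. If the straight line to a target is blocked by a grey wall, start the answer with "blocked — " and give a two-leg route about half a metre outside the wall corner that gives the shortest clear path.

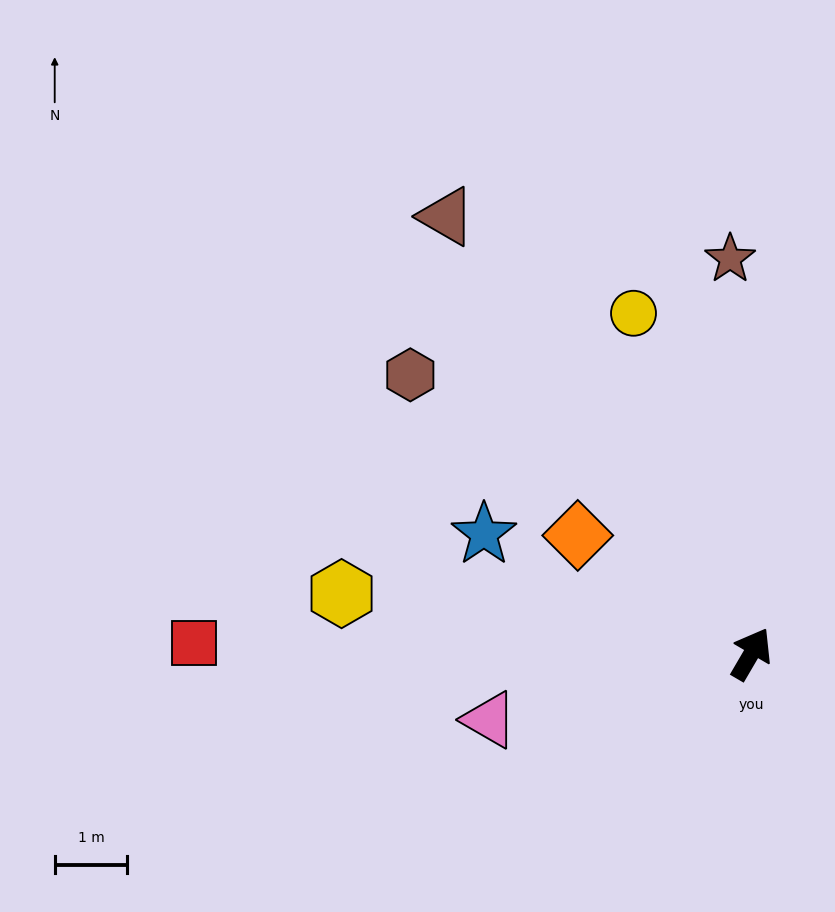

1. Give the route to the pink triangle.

turn left 134°, forward 3.7 m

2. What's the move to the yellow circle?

turn left 49°, forward 5.0 m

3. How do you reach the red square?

turn left 119°, forward 7.7 m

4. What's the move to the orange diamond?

turn left 86°, forward 2.9 m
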